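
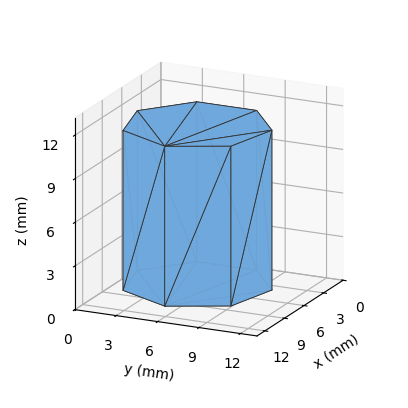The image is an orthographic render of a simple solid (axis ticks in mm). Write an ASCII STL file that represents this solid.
Reading the render: the shape is a regular 7-sided prism (a cylinder approximated with 7 flat sides), circumscribed radius ≈ 5 mm, height ≈ 11 mm (dimensions read to the nearest mm from the axis ticks). For the STL, each face is triangulated and given an outward normal.

solid part
  facet normal 0.0000 0.0000 -1.0000
    outer loop
      vertex 3.887 9.875 0.000
      vertex 8.117 8.909 0.000
      vertex 10.000 5.000 0.000
    endloop
  endfacet
  facet normal 0.0000 0.0000 -1.0000
    outer loop
      vertex 0.495 7.169 0.000
      vertex 3.887 9.875 0.000
      vertex 10.000 5.000 0.000
    endloop
  endfacet
  facet normal 0.0000 0.0000 -1.0000
    outer loop
      vertex 0.495 2.831 0.000
      vertex 0.495 7.169 0.000
      vertex 10.000 5.000 0.000
    endloop
  endfacet
  facet normal 0.0000 0.0000 -1.0000
    outer loop
      vertex 3.887 0.125 0.000
      vertex 0.495 2.831 0.000
      vertex 10.000 5.000 0.000
    endloop
  endfacet
  facet normal 0.0000 0.0000 -1.0000
    outer loop
      vertex 8.117 1.091 0.000
      vertex 3.887 0.125 0.000
      vertex 10.000 5.000 0.000
    endloop
  endfacet
  facet normal 0.0000 0.0000 1.0000
    outer loop
      vertex 10.000 5.000 11.000
      vertex 8.117 8.909 11.000
      vertex 3.887 9.875 11.000
    endloop
  endfacet
  facet normal 0.0000 0.0000 1.0000
    outer loop
      vertex 10.000 5.000 11.000
      vertex 3.887 9.875 11.000
      vertex 0.495 7.169 11.000
    endloop
  endfacet
  facet normal 0.0000 0.0000 1.0000
    outer loop
      vertex 10.000 5.000 11.000
      vertex 0.495 7.169 11.000
      vertex 0.495 2.831 11.000
    endloop
  endfacet
  facet normal 0.0000 0.0000 1.0000
    outer loop
      vertex 10.000 5.000 11.000
      vertex 0.495 2.831 11.000
      vertex 3.887 0.125 11.000
    endloop
  endfacet
  facet normal 0.0000 0.0000 1.0000
    outer loop
      vertex 10.000 5.000 11.000
      vertex 3.887 0.125 11.000
      vertex 8.117 1.091 11.000
    endloop
  endfacet
  facet normal 0.9009 0.4340 0.0000
    outer loop
      vertex 10.000 5.000 0.000
      vertex 8.117 8.909 0.000
      vertex 8.117 8.909 11.000
    endloop
  endfacet
  facet normal 0.9009 0.4340 0.0000
    outer loop
      vertex 10.000 5.000 0.000
      vertex 8.117 8.909 11.000
      vertex 10.000 5.000 11.000
    endloop
  endfacet
  facet normal 0.2226 0.9749 0.0000
    outer loop
      vertex 8.117 8.909 0.000
      vertex 3.887 9.875 0.000
      vertex 3.887 9.875 11.000
    endloop
  endfacet
  facet normal 0.2226 0.9749 0.0000
    outer loop
      vertex 8.117 8.909 0.000
      vertex 3.887 9.875 11.000
      vertex 8.117 8.909 11.000
    endloop
  endfacet
  facet normal -0.6236 0.7817 0.0000
    outer loop
      vertex 3.887 9.875 0.000
      vertex 0.495 7.169 0.000
      vertex 0.495 7.169 11.000
    endloop
  endfacet
  facet normal -0.6236 0.7817 0.0000
    outer loop
      vertex 3.887 9.875 0.000
      vertex 0.495 7.169 11.000
      vertex 3.887 9.875 11.000
    endloop
  endfacet
  facet normal -1.0000 0.0000 0.0000
    outer loop
      vertex 0.495 7.169 0.000
      vertex 0.495 2.831 0.000
      vertex 0.495 2.831 11.000
    endloop
  endfacet
  facet normal -1.0000 0.0000 0.0000
    outer loop
      vertex 0.495 7.169 0.000
      vertex 0.495 2.831 11.000
      vertex 0.495 7.169 11.000
    endloop
  endfacet
  facet normal -0.6236 -0.7817 0.0000
    outer loop
      vertex 0.495 2.831 0.000
      vertex 3.887 0.125 0.000
      vertex 3.887 0.125 11.000
    endloop
  endfacet
  facet normal -0.6236 -0.7817 0.0000
    outer loop
      vertex 0.495 2.831 0.000
      vertex 3.887 0.125 11.000
      vertex 0.495 2.831 11.000
    endloop
  endfacet
  facet normal 0.2226 -0.9749 0.0000
    outer loop
      vertex 3.887 0.125 0.000
      vertex 8.117 1.091 0.000
      vertex 8.117 1.091 11.000
    endloop
  endfacet
  facet normal 0.2226 -0.9749 0.0000
    outer loop
      vertex 3.887 0.125 0.000
      vertex 8.117 1.091 11.000
      vertex 3.887 0.125 11.000
    endloop
  endfacet
  facet normal 0.9009 -0.4340 0.0000
    outer loop
      vertex 8.117 1.091 0.000
      vertex 10.000 5.000 0.000
      vertex 10.000 5.000 11.000
    endloop
  endfacet
  facet normal 0.9009 -0.4340 0.0000
    outer loop
      vertex 8.117 1.091 0.000
      vertex 10.000 5.000 11.000
      vertex 8.117 1.091 11.000
    endloop
  endfacet
endsolid part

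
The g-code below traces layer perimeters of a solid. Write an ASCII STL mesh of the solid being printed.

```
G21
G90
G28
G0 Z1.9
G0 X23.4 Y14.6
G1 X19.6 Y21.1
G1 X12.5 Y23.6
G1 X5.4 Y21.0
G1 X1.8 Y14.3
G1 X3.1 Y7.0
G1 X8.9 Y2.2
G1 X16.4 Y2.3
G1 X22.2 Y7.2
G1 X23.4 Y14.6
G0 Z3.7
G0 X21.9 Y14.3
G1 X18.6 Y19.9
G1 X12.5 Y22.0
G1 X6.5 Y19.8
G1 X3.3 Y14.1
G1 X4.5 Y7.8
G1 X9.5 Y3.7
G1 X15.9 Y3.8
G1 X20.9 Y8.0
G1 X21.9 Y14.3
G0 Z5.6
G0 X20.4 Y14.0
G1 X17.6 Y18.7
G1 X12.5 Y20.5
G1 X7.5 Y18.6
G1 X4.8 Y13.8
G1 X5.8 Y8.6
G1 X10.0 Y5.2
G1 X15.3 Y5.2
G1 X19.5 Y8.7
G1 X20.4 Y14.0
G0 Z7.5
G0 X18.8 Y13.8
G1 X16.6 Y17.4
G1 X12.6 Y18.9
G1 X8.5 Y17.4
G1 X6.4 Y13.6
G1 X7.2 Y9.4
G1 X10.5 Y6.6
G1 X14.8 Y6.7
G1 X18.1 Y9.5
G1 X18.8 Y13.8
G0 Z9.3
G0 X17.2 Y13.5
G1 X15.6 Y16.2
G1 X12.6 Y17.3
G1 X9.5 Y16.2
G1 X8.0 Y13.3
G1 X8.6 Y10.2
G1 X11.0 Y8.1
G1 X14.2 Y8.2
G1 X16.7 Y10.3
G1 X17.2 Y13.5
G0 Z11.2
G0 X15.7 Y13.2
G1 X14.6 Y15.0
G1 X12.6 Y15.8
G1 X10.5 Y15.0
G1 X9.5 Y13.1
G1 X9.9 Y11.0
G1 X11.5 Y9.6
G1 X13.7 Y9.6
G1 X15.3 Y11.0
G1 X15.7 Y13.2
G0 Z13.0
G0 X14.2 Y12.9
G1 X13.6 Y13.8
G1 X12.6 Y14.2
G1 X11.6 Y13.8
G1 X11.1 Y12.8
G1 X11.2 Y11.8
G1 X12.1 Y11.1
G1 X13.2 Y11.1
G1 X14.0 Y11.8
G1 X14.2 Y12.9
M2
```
solid part
  facet normal 0.0000 0.0000 -1.0000
    outer loop
      vertex 12.5 25.2 0.0
      vertex 20.6 22.3 0.0
      vertex 25.0 14.9 0.0
    endloop
  endfacet
  facet normal 0.0000 0.0000 -1.0000
    outer loop
      vertex 4.4 22.2 0.0
      vertex 12.5 25.2 0.0
      vertex 25.0 14.9 0.0
    endloop
  endfacet
  facet normal 0.0000 0.0000 -1.0000
    outer loop
      vertex 0.2 14.6 0.0
      vertex 4.4 22.2 0.0
      vertex 25.0 14.9 0.0
    endloop
  endfacet
  facet normal 0.0000 0.0000 -1.0000
    outer loop
      vertex 1.8 6.2 0.0
      vertex 0.2 14.6 0.0
      vertex 25.0 14.9 0.0
    endloop
  endfacet
  facet normal 0.0000 0.0000 -1.0000
    outer loop
      vertex 8.4 0.7 0.0
      vertex 1.8 6.2 0.0
      vertex 25.0 14.9 0.0
    endloop
  endfacet
  facet normal 0.0000 0.0000 -1.0000
    outer loop
      vertex 17.0 0.8 0.0
      vertex 8.4 0.7 0.0
      vertex 25.0 14.9 0.0
    endloop
  endfacet
  facet normal 0.0000 0.0000 -1.0000
    outer loop
      vertex 23.6 6.4 0.0
      vertex 17.0 0.8 0.0
      vertex 25.0 14.9 0.0
    endloop
  endfacet
  facet normal 0.6731 0.4002 0.6219
    outer loop
      vertex 25.0 14.9 0.0
      vertex 20.6 22.3 0.0
      vertex 12.6 12.6 14.9
    endloop
  endfacet
  facet normal 0.2640 0.7374 0.6218
    outer loop
      vertex 20.6 22.3 0.0
      vertex 12.5 25.2 0.0
      vertex 12.6 12.6 14.9
    endloop
  endfacet
  facet normal -0.2718 0.7339 0.6225
    outer loop
      vertex 12.5 25.2 0.0
      vertex 4.4 22.2 0.0
      vertex 12.6 12.6 14.9
    endloop
  endfacet
  facet normal -0.6857 0.3789 0.6215
    outer loop
      vertex 4.4 22.2 0.0
      vertex 0.2 14.6 0.0
      vertex 12.6 12.6 14.9
    endloop
  endfacet
  facet normal -0.7699 -0.1467 0.6211
    outer loop
      vertex 0.2 14.6 0.0
      vertex 1.8 6.2 0.0
      vertex 12.6 12.6 14.9
    endloop
  endfacet
  facet normal -0.5014 -0.6016 0.6218
    outer loop
      vertex 1.8 6.2 0.0
      vertex 8.4 0.7 0.0
      vertex 12.6 12.6 14.9
    endloop
  endfacet
  facet normal 0.0091 -0.7826 0.6225
    outer loop
      vertex 8.4 0.7 0.0
      vertex 17.0 0.8 0.0
      vertex 12.6 12.6 14.9
    endloop
  endfacet
  facet normal 0.5065 -0.5969 0.6223
    outer loop
      vertex 17.0 0.8 0.0
      vertex 23.6 6.4 0.0
      vertex 12.6 12.6 14.9
    endloop
  endfacet
  facet normal 0.7720 -0.1271 0.6228
    outer loop
      vertex 23.6 6.4 0.0
      vertex 25.0 14.9 0.0
      vertex 12.6 12.6 14.9
    endloop
  endfacet
endsolid part

The G0 Z moves step by Δz≈1.9 mm. The G1 loops shrink linearly with z, so the solid tapers from its base footprint up to z≈14.9. Closing with a flat bottom cap and the tapered top and triangulating gives 16 facets — a regular 9-sided pyramid, base circumscribed radius ≈ 12.6 mm, apex at z ≈ 14.9 mm.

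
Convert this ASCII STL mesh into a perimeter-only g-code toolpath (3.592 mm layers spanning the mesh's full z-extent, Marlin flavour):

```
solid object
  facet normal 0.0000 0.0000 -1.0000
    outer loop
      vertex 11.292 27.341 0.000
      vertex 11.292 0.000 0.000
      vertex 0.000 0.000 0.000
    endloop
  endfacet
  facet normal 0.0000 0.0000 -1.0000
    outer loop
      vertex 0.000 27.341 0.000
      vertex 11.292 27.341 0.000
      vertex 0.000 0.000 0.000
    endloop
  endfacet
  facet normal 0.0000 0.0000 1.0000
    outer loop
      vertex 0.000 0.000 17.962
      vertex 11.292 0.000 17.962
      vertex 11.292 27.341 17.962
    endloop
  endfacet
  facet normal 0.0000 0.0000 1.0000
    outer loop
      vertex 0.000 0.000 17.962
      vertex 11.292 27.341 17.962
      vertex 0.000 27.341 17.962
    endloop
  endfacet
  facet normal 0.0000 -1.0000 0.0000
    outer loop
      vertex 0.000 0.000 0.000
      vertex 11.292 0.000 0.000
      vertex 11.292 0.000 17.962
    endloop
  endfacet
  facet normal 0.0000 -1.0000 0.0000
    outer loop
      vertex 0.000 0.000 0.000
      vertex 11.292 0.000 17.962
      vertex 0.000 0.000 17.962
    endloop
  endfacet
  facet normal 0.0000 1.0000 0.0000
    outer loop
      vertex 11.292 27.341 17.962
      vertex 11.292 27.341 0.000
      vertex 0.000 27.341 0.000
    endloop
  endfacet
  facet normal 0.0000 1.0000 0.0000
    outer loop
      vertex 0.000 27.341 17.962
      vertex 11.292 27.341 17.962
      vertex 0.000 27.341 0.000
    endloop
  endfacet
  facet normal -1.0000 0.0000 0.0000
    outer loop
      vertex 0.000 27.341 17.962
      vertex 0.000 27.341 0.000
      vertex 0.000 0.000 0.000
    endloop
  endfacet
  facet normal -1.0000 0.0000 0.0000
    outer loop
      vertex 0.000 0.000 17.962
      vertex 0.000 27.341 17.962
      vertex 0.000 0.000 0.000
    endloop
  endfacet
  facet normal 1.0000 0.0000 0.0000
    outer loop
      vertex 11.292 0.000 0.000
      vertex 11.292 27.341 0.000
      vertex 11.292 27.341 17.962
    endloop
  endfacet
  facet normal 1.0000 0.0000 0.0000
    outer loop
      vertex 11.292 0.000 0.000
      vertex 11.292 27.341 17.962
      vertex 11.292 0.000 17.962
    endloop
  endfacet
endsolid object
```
; perimeter-only toolpath
G21 ; units = mm
G90 ; absolute positioning
G28 ; home
; layer 1
G0 Z3.592
G0 X0.000 Y0.000
G1 X11.292 Y0.000
G1 X11.292 Y27.341
G1 X0.000 Y27.341
G1 X0.000 Y0.000
; layer 2
G0 Z7.185
G0 X0.000 Y0.000
G1 X11.292 Y0.000
G1 X11.292 Y27.341
G1 X0.000 Y27.341
G1 X0.000 Y0.000
; layer 3
G0 Z10.777
G0 X0.000 Y0.000
G1 X11.292 Y0.000
G1 X11.292 Y27.341
G1 X0.000 Y27.341
G1 X0.000 Y0.000
; layer 4
G0 Z14.370
G0 X0.000 Y0.000
G1 X11.292 Y0.000
G1 X11.292 Y27.341
G1 X0.000 Y27.341
G1 X0.000 Y0.000
; layer 5
G0 Z17.962
G0 X0.000 Y0.000
G1 X11.292 Y0.000
G1 X11.292 Y27.341
G1 X0.000 Y27.341
G1 X0.000 Y0.000
M2 ; end

The solid is a rectangular box, roughly 11.3 × 27.3 mm footprint and 18 mm tall. Slicing at Δz = 3.592 mm — 5 equal slices spanning the solid's height, so layer i sits at z = i·h/5 — gives 5 non-empty perimeters. Each is a 4-segment closed polygon; G0 lifts to the layer z and rapids to the start vertex, then G1 traces the edges.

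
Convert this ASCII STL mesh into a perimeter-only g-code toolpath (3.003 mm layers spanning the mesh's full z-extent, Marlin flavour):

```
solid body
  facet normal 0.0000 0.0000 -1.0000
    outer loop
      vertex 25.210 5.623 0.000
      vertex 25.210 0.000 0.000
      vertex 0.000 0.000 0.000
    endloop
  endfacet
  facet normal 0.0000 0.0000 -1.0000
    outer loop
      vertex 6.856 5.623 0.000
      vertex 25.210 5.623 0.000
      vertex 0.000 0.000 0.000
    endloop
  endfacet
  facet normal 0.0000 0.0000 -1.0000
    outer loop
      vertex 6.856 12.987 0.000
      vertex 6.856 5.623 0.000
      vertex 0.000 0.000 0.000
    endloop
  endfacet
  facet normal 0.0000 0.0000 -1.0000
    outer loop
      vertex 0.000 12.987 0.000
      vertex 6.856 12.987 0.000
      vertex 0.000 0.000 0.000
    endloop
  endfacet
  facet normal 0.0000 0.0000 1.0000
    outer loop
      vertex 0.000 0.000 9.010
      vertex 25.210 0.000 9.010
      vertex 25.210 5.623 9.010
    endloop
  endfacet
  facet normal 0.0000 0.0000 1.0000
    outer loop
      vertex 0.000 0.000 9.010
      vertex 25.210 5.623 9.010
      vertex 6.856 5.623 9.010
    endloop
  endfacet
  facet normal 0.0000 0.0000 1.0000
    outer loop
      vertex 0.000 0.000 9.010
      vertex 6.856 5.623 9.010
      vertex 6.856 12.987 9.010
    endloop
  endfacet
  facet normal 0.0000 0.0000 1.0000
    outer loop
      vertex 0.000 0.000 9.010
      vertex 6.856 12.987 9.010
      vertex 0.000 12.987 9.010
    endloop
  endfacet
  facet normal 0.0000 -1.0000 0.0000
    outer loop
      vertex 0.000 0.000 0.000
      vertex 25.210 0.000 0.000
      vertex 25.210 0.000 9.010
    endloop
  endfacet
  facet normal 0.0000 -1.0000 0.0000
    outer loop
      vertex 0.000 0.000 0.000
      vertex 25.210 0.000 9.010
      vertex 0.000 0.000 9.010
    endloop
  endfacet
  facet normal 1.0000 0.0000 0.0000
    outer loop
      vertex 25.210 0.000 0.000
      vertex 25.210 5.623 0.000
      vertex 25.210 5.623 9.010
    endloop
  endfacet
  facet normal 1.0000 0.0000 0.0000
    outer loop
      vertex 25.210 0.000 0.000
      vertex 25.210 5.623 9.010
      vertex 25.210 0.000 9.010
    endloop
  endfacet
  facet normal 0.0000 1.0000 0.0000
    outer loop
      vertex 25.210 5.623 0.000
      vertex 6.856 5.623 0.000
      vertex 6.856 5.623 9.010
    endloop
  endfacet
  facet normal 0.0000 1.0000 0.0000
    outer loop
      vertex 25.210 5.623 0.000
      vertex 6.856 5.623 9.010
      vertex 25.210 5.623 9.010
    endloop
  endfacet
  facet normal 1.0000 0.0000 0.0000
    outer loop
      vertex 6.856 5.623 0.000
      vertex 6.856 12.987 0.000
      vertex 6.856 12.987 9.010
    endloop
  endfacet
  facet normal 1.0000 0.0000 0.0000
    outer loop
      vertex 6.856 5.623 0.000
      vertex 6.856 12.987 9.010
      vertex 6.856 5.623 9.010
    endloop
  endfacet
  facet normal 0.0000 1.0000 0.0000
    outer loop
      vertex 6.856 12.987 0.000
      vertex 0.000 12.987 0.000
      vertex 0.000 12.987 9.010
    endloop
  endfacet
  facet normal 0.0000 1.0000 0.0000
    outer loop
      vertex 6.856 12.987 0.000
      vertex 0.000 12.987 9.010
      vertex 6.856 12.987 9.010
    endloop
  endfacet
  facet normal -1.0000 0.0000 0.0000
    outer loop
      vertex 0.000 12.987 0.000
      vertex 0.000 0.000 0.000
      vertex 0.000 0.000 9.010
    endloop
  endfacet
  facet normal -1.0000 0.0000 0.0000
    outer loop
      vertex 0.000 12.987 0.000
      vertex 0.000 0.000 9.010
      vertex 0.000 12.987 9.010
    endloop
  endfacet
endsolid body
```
; perimeter-only toolpath
G21 ; units = mm
G90 ; absolute positioning
G28 ; home
; layer 1
G0 Z3.003
G0 X0.000 Y0.000
G1 X25.210 Y0.000
G1 X25.210 Y5.623
G1 X6.856 Y5.623
G1 X6.856 Y12.987
G1 X0.000 Y12.987
G1 X0.000 Y0.000
; layer 2
G0 Z6.007
G0 X0.000 Y0.000
G1 X25.210 Y0.000
G1 X25.210 Y5.623
G1 X6.856 Y5.623
G1 X6.856 Y12.987
G1 X0.000 Y12.987
G1 X0.000 Y0.000
; layer 3
G0 Z9.010
G0 X0.000 Y0.000
G1 X25.210 Y0.000
G1 X25.210 Y5.623
G1 X6.856 Y5.623
G1 X6.856 Y12.987
G1 X0.000 Y12.987
G1 X0.000 Y0.000
M2 ; end

The solid is an L-shaped prism: outer 25.2 × 13 mm, arm thicknesses ≈ 5.62 mm (horizontal) and 6.86 mm (vertical), extruded 9.01 mm in z. Slicing at Δz = 3.003 mm — 3 equal slices spanning the solid's height, so layer i sits at z = i·h/3 — gives 3 non-empty perimeters. Each is a 6-segment closed polygon; G0 lifts to the layer z and rapids to the start vertex, then G1 traces the edges.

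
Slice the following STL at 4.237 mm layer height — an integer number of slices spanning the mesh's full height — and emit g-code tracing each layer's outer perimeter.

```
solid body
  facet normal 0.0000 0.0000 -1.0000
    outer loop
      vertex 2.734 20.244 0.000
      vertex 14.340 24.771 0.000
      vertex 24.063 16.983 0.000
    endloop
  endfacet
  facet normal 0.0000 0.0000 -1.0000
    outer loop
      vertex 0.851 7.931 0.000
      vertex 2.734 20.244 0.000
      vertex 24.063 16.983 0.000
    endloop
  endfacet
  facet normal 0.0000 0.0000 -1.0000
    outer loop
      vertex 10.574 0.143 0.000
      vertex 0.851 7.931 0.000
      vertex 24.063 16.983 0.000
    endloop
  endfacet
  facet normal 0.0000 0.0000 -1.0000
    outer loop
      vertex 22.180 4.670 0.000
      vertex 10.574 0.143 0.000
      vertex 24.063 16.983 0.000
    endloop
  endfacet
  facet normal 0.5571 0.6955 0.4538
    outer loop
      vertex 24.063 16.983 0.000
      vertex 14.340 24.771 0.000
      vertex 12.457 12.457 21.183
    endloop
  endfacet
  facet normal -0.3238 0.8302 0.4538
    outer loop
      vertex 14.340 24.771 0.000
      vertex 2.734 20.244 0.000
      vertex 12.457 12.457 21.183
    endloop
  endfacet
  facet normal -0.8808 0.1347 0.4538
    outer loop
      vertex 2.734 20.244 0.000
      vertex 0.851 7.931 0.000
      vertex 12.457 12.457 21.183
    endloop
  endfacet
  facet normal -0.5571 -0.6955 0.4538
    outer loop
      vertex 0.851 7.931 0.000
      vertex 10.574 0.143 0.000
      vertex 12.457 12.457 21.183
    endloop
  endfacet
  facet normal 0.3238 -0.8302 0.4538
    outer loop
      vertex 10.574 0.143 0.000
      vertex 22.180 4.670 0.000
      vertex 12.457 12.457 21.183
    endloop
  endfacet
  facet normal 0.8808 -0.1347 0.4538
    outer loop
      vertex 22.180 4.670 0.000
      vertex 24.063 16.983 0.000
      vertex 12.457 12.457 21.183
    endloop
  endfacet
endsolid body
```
; perimeter-only toolpath
G21 ; units = mm
G90 ; absolute positioning
G28 ; home
; layer 1
G0 Z4.237
G0 X21.742 Y16.078
G1 X13.963 Y22.308
G1 X4.679 Y18.687
G1 X3.172 Y8.836
G1 X10.951 Y2.606
G1 X20.235 Y6.227
G1 X21.742 Y16.078
; layer 2
G0 Z8.473
G0 X19.421 Y15.173
G1 X13.587 Y19.845
G1 X6.623 Y17.129
G1 X5.493 Y9.741
G1 X11.327 Y5.069
G1 X18.291 Y7.785
G1 X19.421 Y15.173
; layer 3
G0 Z12.710
G0 X17.099 Y14.267
G1 X13.210 Y17.383
G1 X8.568 Y15.572
G1 X7.815 Y10.647
G1 X11.704 Y7.531
G1 X16.346 Y9.342
G1 X17.099 Y14.267
; layer 4
G0 Z16.946
G0 X14.778 Y13.362
G1 X12.834 Y14.920
G1 X10.512 Y14.014
G1 X10.136 Y11.552
G1 X12.080 Y9.994
G1 X14.402 Y10.900
G1 X14.778 Y13.362
M2 ; end

The solid is a regular 6-sided pyramid, base circumscribed radius ≈ 12.5 mm, apex at z ≈ 21.2 mm. Slicing at Δz = 4.237 mm — 5 equal slices spanning the solid's height, so layer i sits at z = i·h/5 — gives 4 non-empty perimeters. Each is a 6-segment closed polygon; G0 lifts to the layer z and rapids to the start vertex, then G1 traces the edges. The cross-section shrinks linearly with z (the slice at the apex is degenerate and omitted).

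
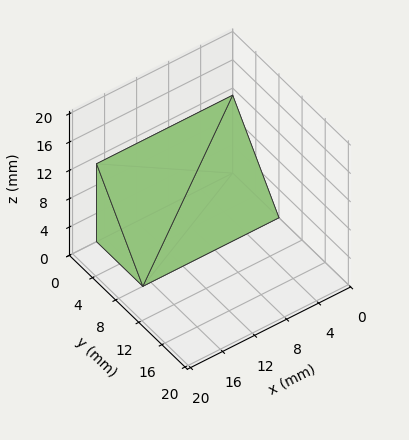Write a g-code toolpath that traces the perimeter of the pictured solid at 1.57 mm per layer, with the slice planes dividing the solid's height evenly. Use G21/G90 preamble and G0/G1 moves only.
Reading the render: the shape is a wedge (ramp): 17 × 8 mm base, rising to 11 mm along the y=0 edge and sloping linearly to z=0 at y=8 (dimensions read to the nearest mm from the axis ticks). For the g-code, the solid's height is divided into equal slices at the stated Δz and each level perimeter traced with G1 moves after a G0 lift.

; perimeter-only toolpath
G21 ; units = mm
G90 ; absolute positioning
G28 ; home
; layer 1
G0 Z1.57
G0 X0.00 Y0.00
G1 X17.00 Y0.00
G1 X17.00 Y6.86
G1 X0.00 Y6.86
G1 X0.00 Y0.00
; layer 2
G0 Z3.14
G0 X0.00 Y0.00
G1 X17.00 Y0.00
G1 X17.00 Y5.71
G1 X0.00 Y5.71
G1 X0.00 Y0.00
; layer 3
G0 Z4.71
G0 X0.00 Y0.00
G1 X17.00 Y0.00
G1 X17.00 Y4.57
G1 X0.00 Y4.57
G1 X0.00 Y0.00
; layer 4
G0 Z6.29
G0 X0.00 Y0.00
G1 X17.00 Y0.00
G1 X17.00 Y3.43
G1 X0.00 Y3.43
G1 X0.00 Y0.00
; layer 5
G0 Z7.86
G0 X0.00 Y0.00
G1 X17.00 Y0.00
G1 X17.00 Y2.29
G1 X0.00 Y2.29
G1 X0.00 Y0.00
; layer 6
G0 Z9.43
G0 X0.00 Y0.00
G1 X17.00 Y0.00
G1 X17.00 Y1.14
G1 X0.00 Y1.14
G1 X0.00 Y0.00
M2 ; end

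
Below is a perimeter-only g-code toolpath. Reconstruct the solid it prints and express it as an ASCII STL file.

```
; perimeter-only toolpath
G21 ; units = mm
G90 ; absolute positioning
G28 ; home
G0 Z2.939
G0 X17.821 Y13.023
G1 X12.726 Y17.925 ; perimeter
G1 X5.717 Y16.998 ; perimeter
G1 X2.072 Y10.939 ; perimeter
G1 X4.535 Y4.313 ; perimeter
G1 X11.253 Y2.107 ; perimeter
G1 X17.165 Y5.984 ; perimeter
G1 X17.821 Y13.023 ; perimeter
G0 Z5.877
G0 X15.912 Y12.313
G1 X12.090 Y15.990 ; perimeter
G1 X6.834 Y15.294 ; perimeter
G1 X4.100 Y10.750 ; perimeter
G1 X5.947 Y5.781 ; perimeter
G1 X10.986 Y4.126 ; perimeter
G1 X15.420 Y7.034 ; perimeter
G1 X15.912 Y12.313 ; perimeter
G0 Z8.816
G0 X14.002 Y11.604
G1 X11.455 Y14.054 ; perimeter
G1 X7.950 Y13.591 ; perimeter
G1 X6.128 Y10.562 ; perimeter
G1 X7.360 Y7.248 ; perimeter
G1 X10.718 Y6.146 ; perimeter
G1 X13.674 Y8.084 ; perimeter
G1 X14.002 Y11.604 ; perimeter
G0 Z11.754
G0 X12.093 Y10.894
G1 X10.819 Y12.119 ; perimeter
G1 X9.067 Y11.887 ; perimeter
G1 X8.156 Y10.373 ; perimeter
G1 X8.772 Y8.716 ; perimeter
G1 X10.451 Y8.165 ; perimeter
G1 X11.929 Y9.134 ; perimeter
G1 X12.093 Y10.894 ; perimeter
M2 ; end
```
solid part
  facet normal 0.0000 0.0000 -1.0000
    outer loop
      vertex 4.600 18.701 0.000
      vertex 13.361 19.860 0.000
      vertex 19.730 13.733 0.000
    endloop
  endfacet
  facet normal 0.0000 0.0000 -1.0000
    outer loop
      vertex 0.044 11.128 0.000
      vertex 4.600 18.701 0.000
      vertex 19.730 13.733 0.000
    endloop
  endfacet
  facet normal 0.0000 0.0000 -1.0000
    outer loop
      vertex 3.123 2.845 0.000
      vertex 0.044 11.128 0.000
      vertex 19.730 13.733 0.000
    endloop
  endfacet
  facet normal 0.0000 0.0000 -1.0000
    outer loop
      vertex 11.520 0.088 0.000
      vertex 3.123 2.845 0.000
      vertex 19.730 13.733 0.000
    endloop
  endfacet
  facet normal 0.0000 0.0000 -1.0000
    outer loop
      vertex 18.910 4.934 0.000
      vertex 11.520 0.088 0.000
      vertex 19.730 13.733 0.000
    endloop
  endfacet
  facet normal 0.5880 0.6113 0.5297
    outer loop
      vertex 19.730 13.733 0.000
      vertex 13.361 19.860 0.000
      vertex 10.184 10.184 14.693
    endloop
  endfacet
  facet normal -0.1112 0.8409 0.5297
    outer loop
      vertex 13.361 19.860 0.000
      vertex 4.600 18.701 0.000
      vertex 10.184 10.184 14.693
    endloop
  endfacet
  facet normal -0.7268 0.4373 0.5297
    outer loop
      vertex 4.600 18.701 0.000
      vertex 0.044 11.128 0.000
      vertex 10.184 10.184 14.693
    endloop
  endfacet
  facet normal -0.7950 -0.2955 0.5297
    outer loop
      vertex 0.044 11.128 0.000
      vertex 3.123 2.845 0.000
      vertex 10.184 10.184 14.693
    endloop
  endfacet
  facet normal -0.2646 -0.8059 0.5297
    outer loop
      vertex 3.123 2.845 0.000
      vertex 11.520 0.088 0.000
      vertex 10.184 10.184 14.693
    endloop
  endfacet
  facet normal 0.4651 -0.7093 0.5297
    outer loop
      vertex 11.520 0.088 0.000
      vertex 18.910 4.934 0.000
      vertex 10.184 10.184 14.693
    endloop
  endfacet
  facet normal 0.8445 -0.0787 0.5297
    outer loop
      vertex 18.910 4.934 0.000
      vertex 19.730 13.733 0.000
      vertex 10.184 10.184 14.693
    endloop
  endfacet
endsolid part

The G0 Z moves step by Δz≈2.939 mm. The G1 loops shrink linearly with z, so the solid tapers from its base footprint up to z≈14.7. Closing with a flat bottom cap and the tapered top and triangulating gives 12 facets — a regular 7-sided pyramid, base circumscribed radius ≈ 10.2 mm, apex at z ≈ 14.7 mm.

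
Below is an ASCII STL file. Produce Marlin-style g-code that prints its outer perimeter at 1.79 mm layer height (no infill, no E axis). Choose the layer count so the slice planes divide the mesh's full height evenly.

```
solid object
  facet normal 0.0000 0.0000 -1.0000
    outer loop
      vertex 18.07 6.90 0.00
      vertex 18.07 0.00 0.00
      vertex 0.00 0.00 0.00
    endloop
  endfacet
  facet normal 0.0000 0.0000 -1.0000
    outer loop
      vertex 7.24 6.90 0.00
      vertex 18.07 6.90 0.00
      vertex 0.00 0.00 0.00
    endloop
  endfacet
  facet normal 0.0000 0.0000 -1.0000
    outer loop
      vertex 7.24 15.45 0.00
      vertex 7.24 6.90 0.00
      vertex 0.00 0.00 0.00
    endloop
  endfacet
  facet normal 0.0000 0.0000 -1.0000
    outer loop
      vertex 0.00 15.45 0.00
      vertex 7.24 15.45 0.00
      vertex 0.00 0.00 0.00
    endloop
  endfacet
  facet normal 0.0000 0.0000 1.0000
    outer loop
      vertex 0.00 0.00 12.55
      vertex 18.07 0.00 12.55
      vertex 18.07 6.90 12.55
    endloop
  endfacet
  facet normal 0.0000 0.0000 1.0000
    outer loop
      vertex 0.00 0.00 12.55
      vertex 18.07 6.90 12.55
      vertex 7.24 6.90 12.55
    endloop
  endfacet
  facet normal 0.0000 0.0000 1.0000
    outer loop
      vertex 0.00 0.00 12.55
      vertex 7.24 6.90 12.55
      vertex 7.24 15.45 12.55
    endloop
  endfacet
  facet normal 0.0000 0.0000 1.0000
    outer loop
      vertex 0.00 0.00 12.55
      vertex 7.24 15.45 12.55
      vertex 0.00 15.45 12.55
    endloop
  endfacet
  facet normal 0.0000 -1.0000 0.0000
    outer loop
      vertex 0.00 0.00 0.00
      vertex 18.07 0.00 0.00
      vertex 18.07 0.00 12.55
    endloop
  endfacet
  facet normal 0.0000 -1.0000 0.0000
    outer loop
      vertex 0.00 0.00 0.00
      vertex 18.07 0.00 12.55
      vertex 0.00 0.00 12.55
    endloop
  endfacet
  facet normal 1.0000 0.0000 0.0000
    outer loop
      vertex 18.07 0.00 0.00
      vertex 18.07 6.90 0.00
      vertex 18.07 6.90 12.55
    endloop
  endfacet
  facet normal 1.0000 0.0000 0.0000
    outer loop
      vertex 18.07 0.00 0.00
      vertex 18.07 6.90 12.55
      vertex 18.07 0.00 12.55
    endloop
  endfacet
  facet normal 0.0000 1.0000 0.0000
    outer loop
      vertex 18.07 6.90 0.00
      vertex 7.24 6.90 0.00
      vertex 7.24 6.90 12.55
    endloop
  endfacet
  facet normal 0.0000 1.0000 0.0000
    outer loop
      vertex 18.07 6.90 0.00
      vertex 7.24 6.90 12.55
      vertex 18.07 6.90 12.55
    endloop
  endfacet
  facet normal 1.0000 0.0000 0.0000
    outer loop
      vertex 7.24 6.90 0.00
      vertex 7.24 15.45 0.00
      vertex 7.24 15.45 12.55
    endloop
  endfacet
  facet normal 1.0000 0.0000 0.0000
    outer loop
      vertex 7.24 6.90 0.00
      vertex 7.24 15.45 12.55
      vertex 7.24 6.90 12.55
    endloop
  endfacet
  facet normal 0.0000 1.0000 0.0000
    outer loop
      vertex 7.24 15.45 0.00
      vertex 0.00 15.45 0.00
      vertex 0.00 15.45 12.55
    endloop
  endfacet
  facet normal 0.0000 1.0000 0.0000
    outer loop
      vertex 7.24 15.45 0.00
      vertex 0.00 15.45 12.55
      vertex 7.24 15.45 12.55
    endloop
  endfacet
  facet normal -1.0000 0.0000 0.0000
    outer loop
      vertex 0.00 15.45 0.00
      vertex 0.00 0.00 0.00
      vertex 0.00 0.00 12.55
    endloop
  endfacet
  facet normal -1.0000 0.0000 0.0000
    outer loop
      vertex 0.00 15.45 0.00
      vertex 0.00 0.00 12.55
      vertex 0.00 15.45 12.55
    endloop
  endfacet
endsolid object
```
; perimeter-only toolpath
G21 ; units = mm
G90 ; absolute positioning
G28 ; home
; layer 1
G0 Z1.79
G0 X0.00 Y0.00
G1 X18.07 Y0.00
G1 X18.07 Y6.90
G1 X7.24 Y6.90
G1 X7.24 Y15.45
G1 X0.00 Y15.45
G1 X0.00 Y0.00
; layer 2
G0 Z3.59
G0 X0.00 Y0.00
G1 X18.07 Y0.00
G1 X18.07 Y6.90
G1 X7.24 Y6.90
G1 X7.24 Y15.45
G1 X0.00 Y15.45
G1 X0.00 Y0.00
; layer 3
G0 Z5.38
G0 X0.00 Y0.00
G1 X18.07 Y0.00
G1 X18.07 Y6.90
G1 X7.24 Y6.90
G1 X7.24 Y15.45
G1 X0.00 Y15.45
G1 X0.00 Y0.00
; layer 4
G0 Z7.17
G0 X0.00 Y0.00
G1 X18.07 Y0.00
G1 X18.07 Y6.90
G1 X7.24 Y6.90
G1 X7.24 Y15.45
G1 X0.00 Y15.45
G1 X0.00 Y0.00
; layer 5
G0 Z8.96
G0 X0.00 Y0.00
G1 X18.07 Y0.00
G1 X18.07 Y6.90
G1 X7.24 Y6.90
G1 X7.24 Y15.45
G1 X0.00 Y15.45
G1 X0.00 Y0.00
; layer 6
G0 Z10.76
G0 X0.00 Y0.00
G1 X18.07 Y0.00
G1 X18.07 Y6.90
G1 X7.24 Y6.90
G1 X7.24 Y15.45
G1 X0.00 Y15.45
G1 X0.00 Y0.00
; layer 7
G0 Z12.55
G0 X0.00 Y0.00
G1 X18.07 Y0.00
G1 X18.07 Y6.90
G1 X7.24 Y6.90
G1 X7.24 Y15.45
G1 X0.00 Y15.45
G1 X0.00 Y0.00
M2 ; end

The solid is an L-shaped prism: outer 18.1 × 15.4 mm, arm thicknesses ≈ 6.9 mm (horizontal) and 7.24 mm (vertical), extruded 12.6 mm in z. Slicing at Δz = 1.79 mm — 7 equal slices spanning the solid's height, so layer i sits at z = i·h/7 — gives 7 non-empty perimeters. Each is a 6-segment closed polygon; G0 lifts to the layer z and rapids to the start vertex, then G1 traces the edges.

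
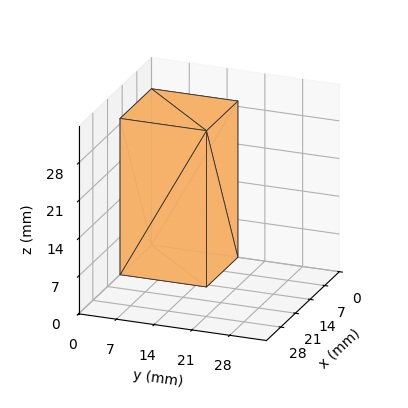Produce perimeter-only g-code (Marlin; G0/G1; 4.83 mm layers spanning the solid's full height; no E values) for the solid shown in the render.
Reading the render: the shape is a rectangular box, roughly 15 × 16 mm footprint and 29 mm tall (dimensions read to the nearest mm from the axis ticks). For the g-code, the solid's height is divided into equal slices at the stated Δz and each level perimeter traced with G1 moves after a G0 lift.

; perimeter-only toolpath
G21 ; units = mm
G90 ; absolute positioning
G28 ; home
; layer 1
G0 Z4.83
G0 X0.00 Y0.00
G1 X15.00 Y0.00
G1 X15.00 Y16.00
G1 X0.00 Y16.00
G1 X0.00 Y0.00
; layer 2
G0 Z9.67
G0 X0.00 Y0.00
G1 X15.00 Y0.00
G1 X15.00 Y16.00
G1 X0.00 Y16.00
G1 X0.00 Y0.00
; layer 3
G0 Z14.50
G0 X0.00 Y0.00
G1 X15.00 Y0.00
G1 X15.00 Y16.00
G1 X0.00 Y16.00
G1 X0.00 Y0.00
; layer 4
G0 Z19.33
G0 X0.00 Y0.00
G1 X15.00 Y0.00
G1 X15.00 Y16.00
G1 X0.00 Y16.00
G1 X0.00 Y0.00
; layer 5
G0 Z24.17
G0 X0.00 Y0.00
G1 X15.00 Y0.00
G1 X15.00 Y16.00
G1 X0.00 Y16.00
G1 X0.00 Y0.00
; layer 6
G0 Z29.00
G0 X0.00 Y0.00
G1 X15.00 Y0.00
G1 X15.00 Y16.00
G1 X0.00 Y16.00
G1 X0.00 Y0.00
M2 ; end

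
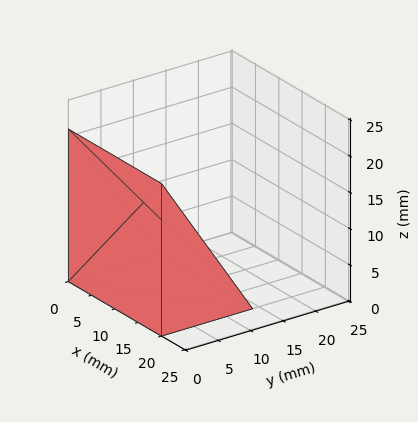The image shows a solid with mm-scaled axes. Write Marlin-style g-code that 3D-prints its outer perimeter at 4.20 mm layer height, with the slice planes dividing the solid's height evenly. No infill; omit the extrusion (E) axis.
Reading the render: the shape is a wedge (ramp): 20 × 14 mm base, rising to 21 mm along the y=0 edge and sloping linearly to z=0 at y=14 (dimensions read to the nearest mm from the axis ticks). For the g-code, the solid's height is divided into equal slices at the stated Δz and each level perimeter traced with G1 moves after a G0 lift.

; perimeter-only toolpath
G21 ; units = mm
G90 ; absolute positioning
G28 ; home
; layer 1
G0 Z4.20
G0 X0.00 Y0.00
G1 X20.00 Y0.00
G1 X20.00 Y11.20
G1 X0.00 Y11.20
G1 X0.00 Y0.00
; layer 2
G0 Z8.40
G0 X0.00 Y0.00
G1 X20.00 Y0.00
G1 X20.00 Y8.40
G1 X0.00 Y8.40
G1 X0.00 Y0.00
; layer 3
G0 Z12.60
G0 X0.00 Y0.00
G1 X20.00 Y0.00
G1 X20.00 Y5.60
G1 X0.00 Y5.60
G1 X0.00 Y0.00
; layer 4
G0 Z16.80
G0 X0.00 Y0.00
G1 X20.00 Y0.00
G1 X20.00 Y2.80
G1 X0.00 Y2.80
G1 X0.00 Y0.00
M2 ; end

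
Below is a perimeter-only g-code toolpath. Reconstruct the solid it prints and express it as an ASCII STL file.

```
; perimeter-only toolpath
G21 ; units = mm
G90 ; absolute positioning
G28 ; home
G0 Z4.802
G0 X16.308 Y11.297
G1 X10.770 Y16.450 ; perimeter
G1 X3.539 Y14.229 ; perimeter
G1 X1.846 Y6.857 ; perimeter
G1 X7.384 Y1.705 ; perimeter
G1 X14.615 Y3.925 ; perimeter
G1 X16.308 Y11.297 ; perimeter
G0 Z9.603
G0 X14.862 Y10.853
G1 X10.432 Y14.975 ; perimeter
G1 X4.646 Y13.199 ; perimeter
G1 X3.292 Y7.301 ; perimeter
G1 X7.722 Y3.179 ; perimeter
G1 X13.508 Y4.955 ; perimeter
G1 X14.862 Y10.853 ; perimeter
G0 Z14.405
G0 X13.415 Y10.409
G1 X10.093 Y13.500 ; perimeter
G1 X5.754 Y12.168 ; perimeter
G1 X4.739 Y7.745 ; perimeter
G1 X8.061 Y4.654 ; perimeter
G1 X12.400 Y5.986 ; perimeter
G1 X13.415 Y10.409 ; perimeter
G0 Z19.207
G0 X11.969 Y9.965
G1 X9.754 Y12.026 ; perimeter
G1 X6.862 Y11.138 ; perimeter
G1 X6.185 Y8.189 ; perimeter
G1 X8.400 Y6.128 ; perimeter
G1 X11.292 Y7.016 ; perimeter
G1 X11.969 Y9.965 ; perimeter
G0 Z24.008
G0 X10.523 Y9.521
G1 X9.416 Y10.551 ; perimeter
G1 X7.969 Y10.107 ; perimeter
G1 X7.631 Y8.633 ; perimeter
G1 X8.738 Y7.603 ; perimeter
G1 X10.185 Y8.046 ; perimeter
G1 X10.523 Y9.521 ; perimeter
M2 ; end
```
solid part
  facet normal 0.0000 0.0000 -1.0000
    outer loop
      vertex 2.431 15.260 0.000
      vertex 11.109 17.924 0.000
      vertex 17.754 11.741 0.000
    endloop
  endfacet
  facet normal 0.0000 0.0000 -1.0000
    outer loop
      vertex 0.400 6.413 0.000
      vertex 2.431 15.260 0.000
      vertex 17.754 11.741 0.000
    endloop
  endfacet
  facet normal 0.0000 0.0000 -1.0000
    outer loop
      vertex 7.045 0.230 0.000
      vertex 0.400 6.413 0.000
      vertex 17.754 11.741 0.000
    endloop
  endfacet
  facet normal 0.0000 0.0000 -1.0000
    outer loop
      vertex 15.723 2.894 0.000
      vertex 7.045 0.230 0.000
      vertex 17.754 11.741 0.000
    endloop
  endfacet
  facet normal 0.6572 0.7063 0.2632
    outer loop
      vertex 17.754 11.741 0.000
      vertex 11.109 17.924 0.000
      vertex 9.077 9.077 28.810
    endloop
  endfacet
  facet normal -0.2831 0.9223 0.2632
    outer loop
      vertex 11.109 17.924 0.000
      vertex 2.431 15.260 0.000
      vertex 9.077 9.077 28.810
    endloop
  endfacet
  facet normal -0.9403 0.2159 0.2632
    outer loop
      vertex 2.431 15.260 0.000
      vertex 0.400 6.413 0.000
      vertex 9.077 9.077 28.810
    endloop
  endfacet
  facet normal -0.6572 -0.7063 0.2632
    outer loop
      vertex 0.400 6.413 0.000
      vertex 7.045 0.230 0.000
      vertex 9.077 9.077 28.810
    endloop
  endfacet
  facet normal 0.2831 -0.9223 0.2632
    outer loop
      vertex 7.045 0.230 0.000
      vertex 15.723 2.894 0.000
      vertex 9.077 9.077 28.810
    endloop
  endfacet
  facet normal 0.9403 -0.2159 0.2632
    outer loop
      vertex 15.723 2.894 0.000
      vertex 17.754 11.741 0.000
      vertex 9.077 9.077 28.810
    endloop
  endfacet
endsolid part

The G0 Z moves step by Δz≈4.802 mm. The G1 loops shrink linearly with z, so the solid tapers from its base footprint up to z≈28.8. Closing with a flat bottom cap and the tapered top and triangulating gives 10 facets — a regular 6-sided pyramid, base circumscribed radius ≈ 9.08 mm, apex at z ≈ 28.8 mm.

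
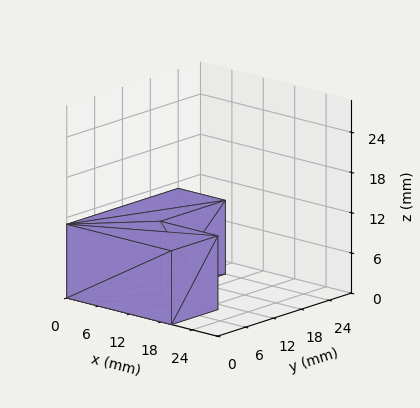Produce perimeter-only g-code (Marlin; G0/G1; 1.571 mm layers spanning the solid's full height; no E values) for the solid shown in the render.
Reading the render: the shape is an L-shaped prism: outer 20 × 24 mm, arm thicknesses ≈ 10 mm (horizontal) and 9 mm (vertical), extruded 11 mm in z (dimensions read to the nearest mm from the axis ticks). For the g-code, the solid's height is divided into equal slices at the stated Δz and each level perimeter traced with G1 moves after a G0 lift.

; perimeter-only toolpath
G21 ; units = mm
G90 ; absolute positioning
G28 ; home
; layer 1
G0 Z1.571
G0 X0.000 Y0.000
G1 X20.000 Y0.000
G1 X20.000 Y10.000
G1 X9.000 Y10.000
G1 X9.000 Y24.000
G1 X0.000 Y24.000
G1 X0.000 Y0.000
; layer 2
G0 Z3.143
G0 X0.000 Y0.000
G1 X20.000 Y0.000
G1 X20.000 Y10.000
G1 X9.000 Y10.000
G1 X9.000 Y24.000
G1 X0.000 Y24.000
G1 X0.000 Y0.000
; layer 3
G0 Z4.714
G0 X0.000 Y0.000
G1 X20.000 Y0.000
G1 X20.000 Y10.000
G1 X9.000 Y10.000
G1 X9.000 Y24.000
G1 X0.000 Y24.000
G1 X0.000 Y0.000
; layer 4
G0 Z6.286
G0 X0.000 Y0.000
G1 X20.000 Y0.000
G1 X20.000 Y10.000
G1 X9.000 Y10.000
G1 X9.000 Y24.000
G1 X0.000 Y24.000
G1 X0.000 Y0.000
; layer 5
G0 Z7.857
G0 X0.000 Y0.000
G1 X20.000 Y0.000
G1 X20.000 Y10.000
G1 X9.000 Y10.000
G1 X9.000 Y24.000
G1 X0.000 Y24.000
G1 X0.000 Y0.000
; layer 6
G0 Z9.429
G0 X0.000 Y0.000
G1 X20.000 Y0.000
G1 X20.000 Y10.000
G1 X9.000 Y10.000
G1 X9.000 Y24.000
G1 X0.000 Y24.000
G1 X0.000 Y0.000
; layer 7
G0 Z11.000
G0 X0.000 Y0.000
G1 X20.000 Y0.000
G1 X20.000 Y10.000
G1 X9.000 Y10.000
G1 X9.000 Y24.000
G1 X0.000 Y24.000
G1 X0.000 Y0.000
M2 ; end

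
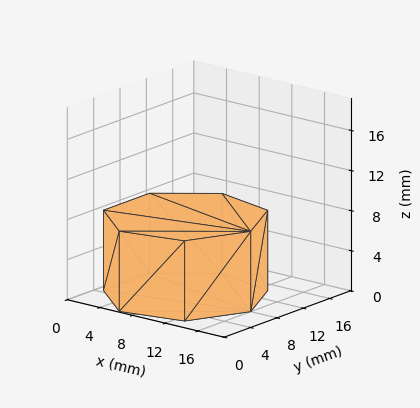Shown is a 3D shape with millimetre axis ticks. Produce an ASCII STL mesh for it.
Reading the render: the shape is a regular 7-sided prism (a cylinder approximated with 7 flat sides), circumscribed radius ≈ 8 mm, height ≈ 8 mm (dimensions read to the nearest mm from the axis ticks). For the STL, each face is triangulated and given an outward normal.

solid part
  facet normal 0.0000 0.0000 -1.0000
    outer loop
      vertex 6.2 15.8 0.0
      vertex 13.0 14.3 0.0
      vertex 16.0 8.0 0.0
    endloop
  endfacet
  facet normal 0.0000 0.0000 -1.0000
    outer loop
      vertex 0.8 11.5 0.0
      vertex 6.2 15.8 0.0
      vertex 16.0 8.0 0.0
    endloop
  endfacet
  facet normal 0.0000 0.0000 -1.0000
    outer loop
      vertex 0.8 4.5 0.0
      vertex 0.8 11.5 0.0
      vertex 16.0 8.0 0.0
    endloop
  endfacet
  facet normal 0.0000 0.0000 -1.0000
    outer loop
      vertex 6.2 0.2 0.0
      vertex 0.8 4.5 0.0
      vertex 16.0 8.0 0.0
    endloop
  endfacet
  facet normal 0.0000 0.0000 -1.0000
    outer loop
      vertex 13.0 1.7 0.0
      vertex 6.2 0.2 0.0
      vertex 16.0 8.0 0.0
    endloop
  endfacet
  facet normal 0.0000 0.0000 1.0000
    outer loop
      vertex 16.0 8.0 8.0
      vertex 13.0 14.3 8.0
      vertex 6.2 15.8 8.0
    endloop
  endfacet
  facet normal 0.0000 0.0000 1.0000
    outer loop
      vertex 16.0 8.0 8.0
      vertex 6.2 15.8 8.0
      vertex 0.8 11.5 8.0
    endloop
  endfacet
  facet normal 0.0000 0.0000 1.0000
    outer loop
      vertex 16.0 8.0 8.0
      vertex 0.8 11.5 8.0
      vertex 0.8 4.5 8.0
    endloop
  endfacet
  facet normal 0.0000 0.0000 1.0000
    outer loop
      vertex 16.0 8.0 8.0
      vertex 0.8 4.5 8.0
      vertex 6.2 0.2 8.0
    endloop
  endfacet
  facet normal 0.0000 0.0000 1.0000
    outer loop
      vertex 16.0 8.0 8.0
      vertex 6.2 0.2 8.0
      vertex 13.0 1.7 8.0
    endloop
  endfacet
  facet normal 0.9029 0.4299 0.0000
    outer loop
      vertex 16.0 8.0 0.0
      vertex 13.0 14.3 0.0
      vertex 13.0 14.3 8.0
    endloop
  endfacet
  facet normal 0.9029 0.4299 0.0000
    outer loop
      vertex 16.0 8.0 0.0
      vertex 13.0 14.3 8.0
      vertex 16.0 8.0 8.0
    endloop
  endfacet
  facet normal 0.2154 0.9765 0.0000
    outer loop
      vertex 13.0 14.3 0.0
      vertex 6.2 15.8 0.0
      vertex 6.2 15.8 8.0
    endloop
  endfacet
  facet normal 0.2154 0.9765 0.0000
    outer loop
      vertex 13.0 14.3 0.0
      vertex 6.2 15.8 8.0
      vertex 13.0 14.3 8.0
    endloop
  endfacet
  facet normal -0.6229 0.7823 0.0000
    outer loop
      vertex 6.2 15.8 0.0
      vertex 0.8 11.5 0.0
      vertex 0.8 11.5 8.0
    endloop
  endfacet
  facet normal -0.6229 0.7823 0.0000
    outer loop
      vertex 6.2 15.8 0.0
      vertex 0.8 11.5 8.0
      vertex 6.2 15.8 8.0
    endloop
  endfacet
  facet normal -1.0000 0.0000 0.0000
    outer loop
      vertex 0.8 11.5 0.0
      vertex 0.8 4.5 0.0
      vertex 0.8 4.5 8.0
    endloop
  endfacet
  facet normal -1.0000 0.0000 0.0000
    outer loop
      vertex 0.8 11.5 0.0
      vertex 0.8 4.5 8.0
      vertex 0.8 11.5 8.0
    endloop
  endfacet
  facet normal -0.6229 -0.7823 0.0000
    outer loop
      vertex 0.8 4.5 0.0
      vertex 6.2 0.2 0.0
      vertex 6.2 0.2 8.0
    endloop
  endfacet
  facet normal -0.6229 -0.7823 0.0000
    outer loop
      vertex 0.8 4.5 0.0
      vertex 6.2 0.2 8.0
      vertex 0.8 4.5 8.0
    endloop
  endfacet
  facet normal 0.2154 -0.9765 0.0000
    outer loop
      vertex 6.2 0.2 0.0
      vertex 13.0 1.7 0.0
      vertex 13.0 1.7 8.0
    endloop
  endfacet
  facet normal 0.2154 -0.9765 0.0000
    outer loop
      vertex 6.2 0.2 0.0
      vertex 13.0 1.7 8.0
      vertex 6.2 0.2 8.0
    endloop
  endfacet
  facet normal 0.9029 -0.4299 0.0000
    outer loop
      vertex 13.0 1.7 0.0
      vertex 16.0 8.0 0.0
      vertex 16.0 8.0 8.0
    endloop
  endfacet
  facet normal 0.9029 -0.4299 0.0000
    outer loop
      vertex 13.0 1.7 0.0
      vertex 16.0 8.0 8.0
      vertex 13.0 1.7 8.0
    endloop
  endfacet
endsolid part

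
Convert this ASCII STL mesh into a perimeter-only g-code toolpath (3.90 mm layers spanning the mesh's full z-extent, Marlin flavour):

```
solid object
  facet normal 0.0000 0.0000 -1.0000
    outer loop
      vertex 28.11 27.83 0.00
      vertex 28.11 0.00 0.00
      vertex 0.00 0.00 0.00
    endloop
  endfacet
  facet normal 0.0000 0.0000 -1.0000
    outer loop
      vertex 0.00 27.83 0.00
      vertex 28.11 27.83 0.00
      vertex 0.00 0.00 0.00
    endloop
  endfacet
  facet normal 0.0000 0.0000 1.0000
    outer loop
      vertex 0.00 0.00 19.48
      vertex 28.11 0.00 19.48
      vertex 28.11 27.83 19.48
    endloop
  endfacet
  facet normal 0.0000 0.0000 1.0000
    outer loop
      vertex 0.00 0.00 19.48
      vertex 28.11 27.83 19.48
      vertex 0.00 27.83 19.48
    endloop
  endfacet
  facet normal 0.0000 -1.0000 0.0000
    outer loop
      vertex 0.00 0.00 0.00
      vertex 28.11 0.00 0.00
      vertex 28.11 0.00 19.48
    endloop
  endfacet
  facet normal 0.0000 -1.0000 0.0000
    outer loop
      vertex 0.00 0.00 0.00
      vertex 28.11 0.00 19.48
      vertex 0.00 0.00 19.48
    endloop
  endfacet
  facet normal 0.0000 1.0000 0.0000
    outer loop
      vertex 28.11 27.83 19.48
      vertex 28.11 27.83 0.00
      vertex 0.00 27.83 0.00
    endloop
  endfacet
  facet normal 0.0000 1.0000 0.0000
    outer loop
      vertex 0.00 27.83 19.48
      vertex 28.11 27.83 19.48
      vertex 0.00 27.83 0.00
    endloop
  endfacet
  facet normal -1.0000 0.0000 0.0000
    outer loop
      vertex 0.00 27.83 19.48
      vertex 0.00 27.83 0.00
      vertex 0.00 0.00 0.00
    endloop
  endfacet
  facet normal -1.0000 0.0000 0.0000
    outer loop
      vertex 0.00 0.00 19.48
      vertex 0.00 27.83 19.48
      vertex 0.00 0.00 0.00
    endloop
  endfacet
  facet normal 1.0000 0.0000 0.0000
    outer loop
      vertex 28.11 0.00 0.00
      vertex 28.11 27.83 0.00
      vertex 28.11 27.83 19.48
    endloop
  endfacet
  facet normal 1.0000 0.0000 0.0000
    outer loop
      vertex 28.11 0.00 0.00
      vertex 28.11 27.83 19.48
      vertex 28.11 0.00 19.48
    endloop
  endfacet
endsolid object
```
; perimeter-only toolpath
G21 ; units = mm
G90 ; absolute positioning
G28 ; home
; layer 1
G0 Z3.90
G0 X0.00 Y0.00
G1 X28.11 Y0.00
G1 X28.11 Y27.83
G1 X0.00 Y27.83
G1 X0.00 Y0.00
; layer 2
G0 Z7.79
G0 X0.00 Y0.00
G1 X28.11 Y0.00
G1 X28.11 Y27.83
G1 X0.00 Y27.83
G1 X0.00 Y0.00
; layer 3
G0 Z11.69
G0 X0.00 Y0.00
G1 X28.11 Y0.00
G1 X28.11 Y27.83
G1 X0.00 Y27.83
G1 X0.00 Y0.00
; layer 4
G0 Z15.58
G0 X0.00 Y0.00
G1 X28.11 Y0.00
G1 X28.11 Y27.83
G1 X0.00 Y27.83
G1 X0.00 Y0.00
; layer 5
G0 Z19.48
G0 X0.00 Y0.00
G1 X28.11 Y0.00
G1 X28.11 Y27.83
G1 X0.00 Y27.83
G1 X0.00 Y0.00
M2 ; end

The solid is a rectangular box, roughly 28.1 × 27.8 mm footprint and 19.5 mm tall. Slicing at Δz = 3.90 mm — 5 equal slices spanning the solid's height, so layer i sits at z = i·h/5 — gives 5 non-empty perimeters. Each is a 4-segment closed polygon; G0 lifts to the layer z and rapids to the start vertex, then G1 traces the edges.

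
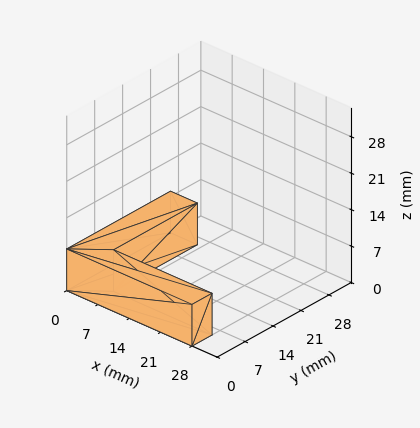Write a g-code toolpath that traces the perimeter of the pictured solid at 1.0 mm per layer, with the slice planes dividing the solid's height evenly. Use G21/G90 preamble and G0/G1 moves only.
Reading the render: the shape is an L-shaped prism: outer 28 × 26 mm, arm thicknesses ≈ 5 mm (horizontal) and 6 mm (vertical), extruded 8 mm in z (dimensions read to the nearest mm from the axis ticks). For the g-code, the solid's height is divided into equal slices at the stated Δz and each level perimeter traced with G1 moves after a G0 lift.

; perimeter-only toolpath
G21 ; units = mm
G90 ; absolute positioning
G28 ; home
; layer 1
G0 Z1.0
G0 X0.0 Y0.0
G1 X28.0 Y0.0
G1 X28.0 Y5.0
G1 X6.0 Y5.0
G1 X6.0 Y26.0
G1 X0.0 Y26.0
G1 X0.0 Y0.0
; layer 2
G0 Z2.0
G0 X0.0 Y0.0
G1 X28.0 Y0.0
G1 X28.0 Y5.0
G1 X6.0 Y5.0
G1 X6.0 Y26.0
G1 X0.0 Y26.0
G1 X0.0 Y0.0
; layer 3
G0 Z3.0
G0 X0.0 Y0.0
G1 X28.0 Y0.0
G1 X28.0 Y5.0
G1 X6.0 Y5.0
G1 X6.0 Y26.0
G1 X0.0 Y26.0
G1 X0.0 Y0.0
; layer 4
G0 Z4.0
G0 X0.0 Y0.0
G1 X28.0 Y0.0
G1 X28.0 Y5.0
G1 X6.0 Y5.0
G1 X6.0 Y26.0
G1 X0.0 Y26.0
G1 X0.0 Y0.0
; layer 5
G0 Z5.0
G0 X0.0 Y0.0
G1 X28.0 Y0.0
G1 X28.0 Y5.0
G1 X6.0 Y5.0
G1 X6.0 Y26.0
G1 X0.0 Y26.0
G1 X0.0 Y0.0
; layer 6
G0 Z6.0
G0 X0.0 Y0.0
G1 X28.0 Y0.0
G1 X28.0 Y5.0
G1 X6.0 Y5.0
G1 X6.0 Y26.0
G1 X0.0 Y26.0
G1 X0.0 Y0.0
; layer 7
G0 Z7.0
G0 X0.0 Y0.0
G1 X28.0 Y0.0
G1 X28.0 Y5.0
G1 X6.0 Y5.0
G1 X6.0 Y26.0
G1 X0.0 Y26.0
G1 X0.0 Y0.0
; layer 8
G0 Z8.0
G0 X0.0 Y0.0
G1 X28.0 Y0.0
G1 X28.0 Y5.0
G1 X6.0 Y5.0
G1 X6.0 Y26.0
G1 X0.0 Y26.0
G1 X0.0 Y0.0
M2 ; end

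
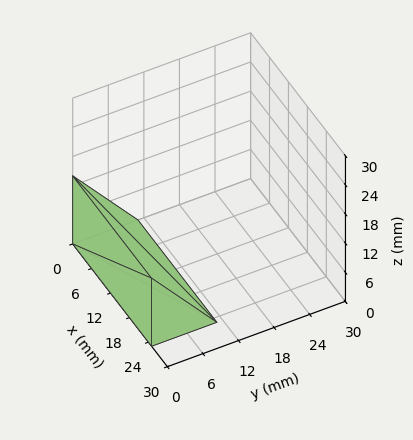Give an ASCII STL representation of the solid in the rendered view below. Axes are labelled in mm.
Reading the render: the shape is a wedge (ramp): 25 × 11 mm base, rising to 14 mm along the y=0 edge and sloping linearly to z=0 at y=11 (dimensions read to the nearest mm from the axis ticks). For the STL, each face is triangulated and given an outward normal.

solid part
  facet normal 0.0000 0.0000 -1.0000
    outer loop
      vertex 25.000 11.000 0.000
      vertex 25.000 0.000 0.000
      vertex 0.000 0.000 0.000
    endloop
  endfacet
  facet normal 0.0000 0.0000 -1.0000
    outer loop
      vertex 0.000 11.000 0.000
      vertex 25.000 11.000 0.000
      vertex 0.000 0.000 0.000
    endloop
  endfacet
  facet normal 0.0000 -1.0000 0.0000
    outer loop
      vertex 0.000 0.000 0.000
      vertex 25.000 0.000 0.000
      vertex 25.000 0.000 14.000
    endloop
  endfacet
  facet normal 0.0000 -1.0000 0.0000
    outer loop
      vertex 0.000 0.000 0.000
      vertex 25.000 0.000 14.000
      vertex 0.000 0.000 14.000
    endloop
  endfacet
  facet normal 0.0000 0.7863 0.6178
    outer loop
      vertex 0.000 0.000 14.000
      vertex 25.000 0.000 14.000
      vertex 25.000 11.000 0.000
    endloop
  endfacet
  facet normal 0.0000 0.7863 0.6178
    outer loop
      vertex 0.000 0.000 14.000
      vertex 25.000 11.000 0.000
      vertex 0.000 11.000 0.000
    endloop
  endfacet
  facet normal -1.0000 0.0000 0.0000
    outer loop
      vertex 0.000 0.000 14.000
      vertex 0.000 11.000 0.000
      vertex 0.000 0.000 0.000
    endloop
  endfacet
  facet normal 1.0000 0.0000 0.0000
    outer loop
      vertex 25.000 0.000 0.000
      vertex 25.000 11.000 0.000
      vertex 25.000 0.000 14.000
    endloop
  endfacet
endsolid part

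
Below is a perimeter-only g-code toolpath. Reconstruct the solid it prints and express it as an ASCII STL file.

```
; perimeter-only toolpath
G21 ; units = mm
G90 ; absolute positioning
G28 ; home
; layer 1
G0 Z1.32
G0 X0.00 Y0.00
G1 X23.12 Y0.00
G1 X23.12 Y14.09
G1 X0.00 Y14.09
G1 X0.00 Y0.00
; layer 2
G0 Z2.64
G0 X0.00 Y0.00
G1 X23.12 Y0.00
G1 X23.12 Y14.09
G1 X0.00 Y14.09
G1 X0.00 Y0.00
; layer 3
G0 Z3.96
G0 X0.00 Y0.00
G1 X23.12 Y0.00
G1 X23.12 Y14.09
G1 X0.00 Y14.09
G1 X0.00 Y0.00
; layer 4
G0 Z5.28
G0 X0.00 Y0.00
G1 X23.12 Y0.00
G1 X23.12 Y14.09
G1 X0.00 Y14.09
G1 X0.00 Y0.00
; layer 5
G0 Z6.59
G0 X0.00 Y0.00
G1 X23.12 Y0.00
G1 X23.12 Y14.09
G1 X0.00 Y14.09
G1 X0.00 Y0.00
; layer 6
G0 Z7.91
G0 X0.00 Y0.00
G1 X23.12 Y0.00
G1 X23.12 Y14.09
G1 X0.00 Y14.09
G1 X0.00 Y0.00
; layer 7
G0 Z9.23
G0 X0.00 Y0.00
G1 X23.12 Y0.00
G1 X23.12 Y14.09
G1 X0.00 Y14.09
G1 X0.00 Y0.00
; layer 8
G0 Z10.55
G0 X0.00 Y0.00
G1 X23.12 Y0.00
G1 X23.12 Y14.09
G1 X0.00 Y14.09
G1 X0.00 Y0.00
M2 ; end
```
solid part
  facet normal 0.0000 0.0000 -1.0000
    outer loop
      vertex 23.12 14.09 0.00
      vertex 23.12 0.00 0.00
      vertex 0.00 0.00 0.00
    endloop
  endfacet
  facet normal 0.0000 0.0000 -1.0000
    outer loop
      vertex 0.00 14.09 0.00
      vertex 23.12 14.09 0.00
      vertex 0.00 0.00 0.00
    endloop
  endfacet
  facet normal 0.0000 0.0000 1.0000
    outer loop
      vertex 0.00 0.00 10.55
      vertex 23.12 0.00 10.55
      vertex 23.12 14.09 10.55
    endloop
  endfacet
  facet normal 0.0000 0.0000 1.0000
    outer loop
      vertex 0.00 0.00 10.55
      vertex 23.12 14.09 10.55
      vertex 0.00 14.09 10.55
    endloop
  endfacet
  facet normal 0.0000 -1.0000 0.0000
    outer loop
      vertex 0.00 0.00 0.00
      vertex 23.12 0.00 0.00
      vertex 23.12 0.00 10.55
    endloop
  endfacet
  facet normal 0.0000 -1.0000 0.0000
    outer loop
      vertex 0.00 0.00 0.00
      vertex 23.12 0.00 10.55
      vertex 0.00 0.00 10.55
    endloop
  endfacet
  facet normal 0.0000 1.0000 0.0000
    outer loop
      vertex 23.12 14.09 10.55
      vertex 23.12 14.09 0.00
      vertex 0.00 14.09 0.00
    endloop
  endfacet
  facet normal 0.0000 1.0000 0.0000
    outer loop
      vertex 0.00 14.09 10.55
      vertex 23.12 14.09 10.55
      vertex 0.00 14.09 0.00
    endloop
  endfacet
  facet normal -1.0000 0.0000 0.0000
    outer loop
      vertex 0.00 14.09 10.55
      vertex 0.00 14.09 0.00
      vertex 0.00 0.00 0.00
    endloop
  endfacet
  facet normal -1.0000 0.0000 0.0000
    outer loop
      vertex 0.00 0.00 10.55
      vertex 0.00 14.09 10.55
      vertex 0.00 0.00 0.00
    endloop
  endfacet
  facet normal 1.0000 0.0000 0.0000
    outer loop
      vertex 23.12 0.00 0.00
      vertex 23.12 14.09 0.00
      vertex 23.12 14.09 10.55
    endloop
  endfacet
  facet normal 1.0000 0.0000 0.0000
    outer loop
      vertex 23.12 0.00 0.00
      vertex 23.12 14.09 10.55
      vertex 23.12 0.00 10.55
    endloop
  endfacet
endsolid part

The G0 Z moves step by Δz≈1.32 mm. Every layer's G1 loop is the same polygon, so the solid is a straight extrusion of it from z=0 to z≈10.6. Closing with flat bottom and top caps and triangulating gives 12 facets — a rectangular box, roughly 23.1 × 14.1 mm footprint and 10.6 mm tall.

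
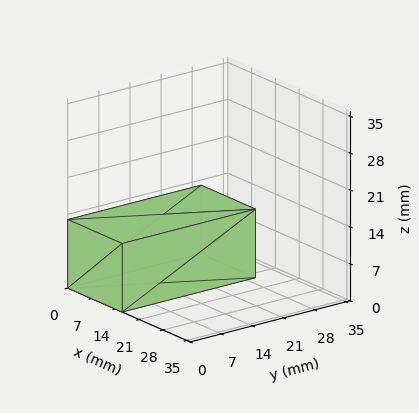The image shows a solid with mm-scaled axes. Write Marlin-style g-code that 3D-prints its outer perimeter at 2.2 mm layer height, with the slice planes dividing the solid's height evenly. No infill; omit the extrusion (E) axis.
Reading the render: the shape is a rectangular box, roughly 16 × 30 mm footprint and 13 mm tall (dimensions read to the nearest mm from the axis ticks). For the g-code, the solid's height is divided into equal slices at the stated Δz and each level perimeter traced with G1 moves after a G0 lift.

; perimeter-only toolpath
G21 ; units = mm
G90 ; absolute positioning
G28 ; home
; layer 1
G0 Z2.2
G0 X0.0 Y0.0
G1 X16.0 Y0.0
G1 X16.0 Y30.0
G1 X0.0 Y30.0
G1 X0.0 Y0.0
; layer 2
G0 Z4.3
G0 X0.0 Y0.0
G1 X16.0 Y0.0
G1 X16.0 Y30.0
G1 X0.0 Y30.0
G1 X0.0 Y0.0
; layer 3
G0 Z6.5
G0 X0.0 Y0.0
G1 X16.0 Y0.0
G1 X16.0 Y30.0
G1 X0.0 Y30.0
G1 X0.0 Y0.0
; layer 4
G0 Z8.7
G0 X0.0 Y0.0
G1 X16.0 Y0.0
G1 X16.0 Y30.0
G1 X0.0 Y30.0
G1 X0.0 Y0.0
; layer 5
G0 Z10.8
G0 X0.0 Y0.0
G1 X16.0 Y0.0
G1 X16.0 Y30.0
G1 X0.0 Y30.0
G1 X0.0 Y0.0
; layer 6
G0 Z13.0
G0 X0.0 Y0.0
G1 X16.0 Y0.0
G1 X16.0 Y30.0
G1 X0.0 Y30.0
G1 X0.0 Y0.0
M2 ; end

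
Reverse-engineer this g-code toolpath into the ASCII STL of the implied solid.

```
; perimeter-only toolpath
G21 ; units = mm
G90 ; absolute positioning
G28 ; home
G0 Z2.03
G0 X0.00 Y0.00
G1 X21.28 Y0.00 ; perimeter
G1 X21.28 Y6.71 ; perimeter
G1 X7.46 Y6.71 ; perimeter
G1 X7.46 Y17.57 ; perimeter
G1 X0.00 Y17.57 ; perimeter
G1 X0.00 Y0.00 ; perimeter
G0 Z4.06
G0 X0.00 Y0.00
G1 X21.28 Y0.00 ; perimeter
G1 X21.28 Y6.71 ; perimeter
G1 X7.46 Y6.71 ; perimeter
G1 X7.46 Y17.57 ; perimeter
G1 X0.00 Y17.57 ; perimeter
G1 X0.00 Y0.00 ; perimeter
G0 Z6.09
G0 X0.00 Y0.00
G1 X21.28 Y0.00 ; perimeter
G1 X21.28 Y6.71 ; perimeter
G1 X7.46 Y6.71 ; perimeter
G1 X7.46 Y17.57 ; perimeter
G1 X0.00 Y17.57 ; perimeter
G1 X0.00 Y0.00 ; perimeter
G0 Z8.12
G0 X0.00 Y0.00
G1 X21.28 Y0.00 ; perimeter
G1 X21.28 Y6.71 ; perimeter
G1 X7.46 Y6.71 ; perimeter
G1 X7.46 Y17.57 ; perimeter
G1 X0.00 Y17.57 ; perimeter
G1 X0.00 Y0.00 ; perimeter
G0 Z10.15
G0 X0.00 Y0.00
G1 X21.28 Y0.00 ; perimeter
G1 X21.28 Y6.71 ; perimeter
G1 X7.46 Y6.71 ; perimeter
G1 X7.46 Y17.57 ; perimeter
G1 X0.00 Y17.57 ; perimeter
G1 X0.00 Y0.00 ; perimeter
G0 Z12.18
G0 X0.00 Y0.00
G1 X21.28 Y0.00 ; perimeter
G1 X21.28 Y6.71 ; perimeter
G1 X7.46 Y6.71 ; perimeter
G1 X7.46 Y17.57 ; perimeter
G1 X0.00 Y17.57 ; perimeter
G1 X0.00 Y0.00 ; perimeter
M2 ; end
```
solid part
  facet normal 0.0000 0.0000 -1.0000
    outer loop
      vertex 21.28 6.71 0.00
      vertex 21.28 0.00 0.00
      vertex 0.00 0.00 0.00
    endloop
  endfacet
  facet normal 0.0000 0.0000 -1.0000
    outer loop
      vertex 7.46 6.71 0.00
      vertex 21.28 6.71 0.00
      vertex 0.00 0.00 0.00
    endloop
  endfacet
  facet normal 0.0000 0.0000 -1.0000
    outer loop
      vertex 7.46 17.57 0.00
      vertex 7.46 6.71 0.00
      vertex 0.00 0.00 0.00
    endloop
  endfacet
  facet normal 0.0000 0.0000 -1.0000
    outer loop
      vertex 0.00 17.57 0.00
      vertex 7.46 17.57 0.00
      vertex 0.00 0.00 0.00
    endloop
  endfacet
  facet normal 0.0000 0.0000 1.0000
    outer loop
      vertex 0.00 0.00 12.18
      vertex 21.28 0.00 12.18
      vertex 21.28 6.71 12.18
    endloop
  endfacet
  facet normal 0.0000 0.0000 1.0000
    outer loop
      vertex 0.00 0.00 12.18
      vertex 21.28 6.71 12.18
      vertex 7.46 6.71 12.18
    endloop
  endfacet
  facet normal 0.0000 0.0000 1.0000
    outer loop
      vertex 0.00 0.00 12.18
      vertex 7.46 6.71 12.18
      vertex 7.46 17.57 12.18
    endloop
  endfacet
  facet normal 0.0000 0.0000 1.0000
    outer loop
      vertex 0.00 0.00 12.18
      vertex 7.46 17.57 12.18
      vertex 0.00 17.57 12.18
    endloop
  endfacet
  facet normal 0.0000 -1.0000 0.0000
    outer loop
      vertex 0.00 0.00 0.00
      vertex 21.28 0.00 0.00
      vertex 21.28 0.00 12.18
    endloop
  endfacet
  facet normal 0.0000 -1.0000 0.0000
    outer loop
      vertex 0.00 0.00 0.00
      vertex 21.28 0.00 12.18
      vertex 0.00 0.00 12.18
    endloop
  endfacet
  facet normal 1.0000 0.0000 0.0000
    outer loop
      vertex 21.28 0.00 0.00
      vertex 21.28 6.71 0.00
      vertex 21.28 6.71 12.18
    endloop
  endfacet
  facet normal 1.0000 0.0000 0.0000
    outer loop
      vertex 21.28 0.00 0.00
      vertex 21.28 6.71 12.18
      vertex 21.28 0.00 12.18
    endloop
  endfacet
  facet normal 0.0000 1.0000 0.0000
    outer loop
      vertex 21.28 6.71 0.00
      vertex 7.46 6.71 0.00
      vertex 7.46 6.71 12.18
    endloop
  endfacet
  facet normal 0.0000 1.0000 0.0000
    outer loop
      vertex 21.28 6.71 0.00
      vertex 7.46 6.71 12.18
      vertex 21.28 6.71 12.18
    endloop
  endfacet
  facet normal 1.0000 0.0000 0.0000
    outer loop
      vertex 7.46 6.71 0.00
      vertex 7.46 17.57 0.00
      vertex 7.46 17.57 12.18
    endloop
  endfacet
  facet normal 1.0000 0.0000 0.0000
    outer loop
      vertex 7.46 6.71 0.00
      vertex 7.46 17.57 12.18
      vertex 7.46 6.71 12.18
    endloop
  endfacet
  facet normal 0.0000 1.0000 0.0000
    outer loop
      vertex 7.46 17.57 0.00
      vertex 0.00 17.57 0.00
      vertex 0.00 17.57 12.18
    endloop
  endfacet
  facet normal 0.0000 1.0000 0.0000
    outer loop
      vertex 7.46 17.57 0.00
      vertex 0.00 17.57 12.18
      vertex 7.46 17.57 12.18
    endloop
  endfacet
  facet normal -1.0000 0.0000 0.0000
    outer loop
      vertex 0.00 17.57 0.00
      vertex 0.00 0.00 0.00
      vertex 0.00 0.00 12.18
    endloop
  endfacet
  facet normal -1.0000 0.0000 0.0000
    outer loop
      vertex 0.00 17.57 0.00
      vertex 0.00 0.00 12.18
      vertex 0.00 17.57 12.18
    endloop
  endfacet
endsolid part

The G0 Z moves step by Δz≈2.03 mm. Every layer's G1 loop is the same polygon, so the solid is a straight extrusion of it from z=0 to z≈12.2. Closing with flat bottom and top caps and triangulating gives 20 facets — an L-shaped prism: outer 21.3 × 17.6 mm, arm thicknesses ≈ 6.71 mm (horizontal) and 7.46 mm (vertical), extruded 12.2 mm in z.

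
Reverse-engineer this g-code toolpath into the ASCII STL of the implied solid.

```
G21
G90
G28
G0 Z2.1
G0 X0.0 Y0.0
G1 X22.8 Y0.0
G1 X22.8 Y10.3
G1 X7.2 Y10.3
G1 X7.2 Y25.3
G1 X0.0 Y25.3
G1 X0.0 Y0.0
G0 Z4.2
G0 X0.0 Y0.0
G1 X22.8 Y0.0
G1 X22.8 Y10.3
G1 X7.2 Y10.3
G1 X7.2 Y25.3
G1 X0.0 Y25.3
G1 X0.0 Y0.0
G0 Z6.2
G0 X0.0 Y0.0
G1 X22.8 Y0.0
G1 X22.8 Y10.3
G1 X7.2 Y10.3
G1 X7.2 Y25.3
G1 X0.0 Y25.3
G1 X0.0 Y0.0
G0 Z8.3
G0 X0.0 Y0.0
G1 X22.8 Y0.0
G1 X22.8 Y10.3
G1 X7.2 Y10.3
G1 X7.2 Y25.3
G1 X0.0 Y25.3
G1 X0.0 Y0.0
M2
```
solid part
  facet normal 0.0000 0.0000 -1.0000
    outer loop
      vertex 22.8 10.3 0.0
      vertex 22.8 0.0 0.0
      vertex 0.0 0.0 0.0
    endloop
  endfacet
  facet normal 0.0000 0.0000 -1.0000
    outer loop
      vertex 7.2 10.3 0.0
      vertex 22.8 10.3 0.0
      vertex 0.0 0.0 0.0
    endloop
  endfacet
  facet normal 0.0000 0.0000 -1.0000
    outer loop
      vertex 7.2 25.3 0.0
      vertex 7.2 10.3 0.0
      vertex 0.0 0.0 0.0
    endloop
  endfacet
  facet normal 0.0000 0.0000 -1.0000
    outer loop
      vertex 0.0 25.3 0.0
      vertex 7.2 25.3 0.0
      vertex 0.0 0.0 0.0
    endloop
  endfacet
  facet normal 0.0000 0.0000 1.0000
    outer loop
      vertex 0.0 0.0 8.3
      vertex 22.8 0.0 8.3
      vertex 22.8 10.3 8.3
    endloop
  endfacet
  facet normal 0.0000 0.0000 1.0000
    outer loop
      vertex 0.0 0.0 8.3
      vertex 22.8 10.3 8.3
      vertex 7.2 10.3 8.3
    endloop
  endfacet
  facet normal 0.0000 0.0000 1.0000
    outer loop
      vertex 0.0 0.0 8.3
      vertex 7.2 10.3 8.3
      vertex 7.2 25.3 8.3
    endloop
  endfacet
  facet normal 0.0000 0.0000 1.0000
    outer loop
      vertex 0.0 0.0 8.3
      vertex 7.2 25.3 8.3
      vertex 0.0 25.3 8.3
    endloop
  endfacet
  facet normal 0.0000 -1.0000 0.0000
    outer loop
      vertex 0.0 0.0 0.0
      vertex 22.8 0.0 0.0
      vertex 22.8 0.0 8.3
    endloop
  endfacet
  facet normal 0.0000 -1.0000 0.0000
    outer loop
      vertex 0.0 0.0 0.0
      vertex 22.8 0.0 8.3
      vertex 0.0 0.0 8.3
    endloop
  endfacet
  facet normal 1.0000 0.0000 0.0000
    outer loop
      vertex 22.8 0.0 0.0
      vertex 22.8 10.3 0.0
      vertex 22.8 10.3 8.3
    endloop
  endfacet
  facet normal 1.0000 0.0000 0.0000
    outer loop
      vertex 22.8 0.0 0.0
      vertex 22.8 10.3 8.3
      vertex 22.8 0.0 8.3
    endloop
  endfacet
  facet normal 0.0000 1.0000 0.0000
    outer loop
      vertex 22.8 10.3 0.0
      vertex 7.2 10.3 0.0
      vertex 7.2 10.3 8.3
    endloop
  endfacet
  facet normal 0.0000 1.0000 0.0000
    outer loop
      vertex 22.8 10.3 0.0
      vertex 7.2 10.3 8.3
      vertex 22.8 10.3 8.3
    endloop
  endfacet
  facet normal 1.0000 0.0000 0.0000
    outer loop
      vertex 7.2 10.3 0.0
      vertex 7.2 25.3 0.0
      vertex 7.2 25.3 8.3
    endloop
  endfacet
  facet normal 1.0000 0.0000 0.0000
    outer loop
      vertex 7.2 10.3 0.0
      vertex 7.2 25.3 8.3
      vertex 7.2 10.3 8.3
    endloop
  endfacet
  facet normal 0.0000 1.0000 0.0000
    outer loop
      vertex 7.2 25.3 0.0
      vertex 0.0 25.3 0.0
      vertex 0.0 25.3 8.3
    endloop
  endfacet
  facet normal 0.0000 1.0000 0.0000
    outer loop
      vertex 7.2 25.3 0.0
      vertex 0.0 25.3 8.3
      vertex 7.2 25.3 8.3
    endloop
  endfacet
  facet normal -1.0000 0.0000 0.0000
    outer loop
      vertex 0.0 25.3 0.0
      vertex 0.0 0.0 0.0
      vertex 0.0 0.0 8.3
    endloop
  endfacet
  facet normal -1.0000 0.0000 0.0000
    outer loop
      vertex 0.0 25.3 0.0
      vertex 0.0 0.0 8.3
      vertex 0.0 25.3 8.3
    endloop
  endfacet
endsolid part

The G0 Z moves step by Δz≈2.1 mm. Every layer's G1 loop is the same polygon, so the solid is a straight extrusion of it from z=0 to z≈8.3. Closing with flat bottom and top caps and triangulating gives 20 facets — an L-shaped prism: outer 22.8 × 25.3 mm, arm thicknesses ≈ 10.3 mm (horizontal) and 7.2 mm (vertical), extruded 8.3 mm in z.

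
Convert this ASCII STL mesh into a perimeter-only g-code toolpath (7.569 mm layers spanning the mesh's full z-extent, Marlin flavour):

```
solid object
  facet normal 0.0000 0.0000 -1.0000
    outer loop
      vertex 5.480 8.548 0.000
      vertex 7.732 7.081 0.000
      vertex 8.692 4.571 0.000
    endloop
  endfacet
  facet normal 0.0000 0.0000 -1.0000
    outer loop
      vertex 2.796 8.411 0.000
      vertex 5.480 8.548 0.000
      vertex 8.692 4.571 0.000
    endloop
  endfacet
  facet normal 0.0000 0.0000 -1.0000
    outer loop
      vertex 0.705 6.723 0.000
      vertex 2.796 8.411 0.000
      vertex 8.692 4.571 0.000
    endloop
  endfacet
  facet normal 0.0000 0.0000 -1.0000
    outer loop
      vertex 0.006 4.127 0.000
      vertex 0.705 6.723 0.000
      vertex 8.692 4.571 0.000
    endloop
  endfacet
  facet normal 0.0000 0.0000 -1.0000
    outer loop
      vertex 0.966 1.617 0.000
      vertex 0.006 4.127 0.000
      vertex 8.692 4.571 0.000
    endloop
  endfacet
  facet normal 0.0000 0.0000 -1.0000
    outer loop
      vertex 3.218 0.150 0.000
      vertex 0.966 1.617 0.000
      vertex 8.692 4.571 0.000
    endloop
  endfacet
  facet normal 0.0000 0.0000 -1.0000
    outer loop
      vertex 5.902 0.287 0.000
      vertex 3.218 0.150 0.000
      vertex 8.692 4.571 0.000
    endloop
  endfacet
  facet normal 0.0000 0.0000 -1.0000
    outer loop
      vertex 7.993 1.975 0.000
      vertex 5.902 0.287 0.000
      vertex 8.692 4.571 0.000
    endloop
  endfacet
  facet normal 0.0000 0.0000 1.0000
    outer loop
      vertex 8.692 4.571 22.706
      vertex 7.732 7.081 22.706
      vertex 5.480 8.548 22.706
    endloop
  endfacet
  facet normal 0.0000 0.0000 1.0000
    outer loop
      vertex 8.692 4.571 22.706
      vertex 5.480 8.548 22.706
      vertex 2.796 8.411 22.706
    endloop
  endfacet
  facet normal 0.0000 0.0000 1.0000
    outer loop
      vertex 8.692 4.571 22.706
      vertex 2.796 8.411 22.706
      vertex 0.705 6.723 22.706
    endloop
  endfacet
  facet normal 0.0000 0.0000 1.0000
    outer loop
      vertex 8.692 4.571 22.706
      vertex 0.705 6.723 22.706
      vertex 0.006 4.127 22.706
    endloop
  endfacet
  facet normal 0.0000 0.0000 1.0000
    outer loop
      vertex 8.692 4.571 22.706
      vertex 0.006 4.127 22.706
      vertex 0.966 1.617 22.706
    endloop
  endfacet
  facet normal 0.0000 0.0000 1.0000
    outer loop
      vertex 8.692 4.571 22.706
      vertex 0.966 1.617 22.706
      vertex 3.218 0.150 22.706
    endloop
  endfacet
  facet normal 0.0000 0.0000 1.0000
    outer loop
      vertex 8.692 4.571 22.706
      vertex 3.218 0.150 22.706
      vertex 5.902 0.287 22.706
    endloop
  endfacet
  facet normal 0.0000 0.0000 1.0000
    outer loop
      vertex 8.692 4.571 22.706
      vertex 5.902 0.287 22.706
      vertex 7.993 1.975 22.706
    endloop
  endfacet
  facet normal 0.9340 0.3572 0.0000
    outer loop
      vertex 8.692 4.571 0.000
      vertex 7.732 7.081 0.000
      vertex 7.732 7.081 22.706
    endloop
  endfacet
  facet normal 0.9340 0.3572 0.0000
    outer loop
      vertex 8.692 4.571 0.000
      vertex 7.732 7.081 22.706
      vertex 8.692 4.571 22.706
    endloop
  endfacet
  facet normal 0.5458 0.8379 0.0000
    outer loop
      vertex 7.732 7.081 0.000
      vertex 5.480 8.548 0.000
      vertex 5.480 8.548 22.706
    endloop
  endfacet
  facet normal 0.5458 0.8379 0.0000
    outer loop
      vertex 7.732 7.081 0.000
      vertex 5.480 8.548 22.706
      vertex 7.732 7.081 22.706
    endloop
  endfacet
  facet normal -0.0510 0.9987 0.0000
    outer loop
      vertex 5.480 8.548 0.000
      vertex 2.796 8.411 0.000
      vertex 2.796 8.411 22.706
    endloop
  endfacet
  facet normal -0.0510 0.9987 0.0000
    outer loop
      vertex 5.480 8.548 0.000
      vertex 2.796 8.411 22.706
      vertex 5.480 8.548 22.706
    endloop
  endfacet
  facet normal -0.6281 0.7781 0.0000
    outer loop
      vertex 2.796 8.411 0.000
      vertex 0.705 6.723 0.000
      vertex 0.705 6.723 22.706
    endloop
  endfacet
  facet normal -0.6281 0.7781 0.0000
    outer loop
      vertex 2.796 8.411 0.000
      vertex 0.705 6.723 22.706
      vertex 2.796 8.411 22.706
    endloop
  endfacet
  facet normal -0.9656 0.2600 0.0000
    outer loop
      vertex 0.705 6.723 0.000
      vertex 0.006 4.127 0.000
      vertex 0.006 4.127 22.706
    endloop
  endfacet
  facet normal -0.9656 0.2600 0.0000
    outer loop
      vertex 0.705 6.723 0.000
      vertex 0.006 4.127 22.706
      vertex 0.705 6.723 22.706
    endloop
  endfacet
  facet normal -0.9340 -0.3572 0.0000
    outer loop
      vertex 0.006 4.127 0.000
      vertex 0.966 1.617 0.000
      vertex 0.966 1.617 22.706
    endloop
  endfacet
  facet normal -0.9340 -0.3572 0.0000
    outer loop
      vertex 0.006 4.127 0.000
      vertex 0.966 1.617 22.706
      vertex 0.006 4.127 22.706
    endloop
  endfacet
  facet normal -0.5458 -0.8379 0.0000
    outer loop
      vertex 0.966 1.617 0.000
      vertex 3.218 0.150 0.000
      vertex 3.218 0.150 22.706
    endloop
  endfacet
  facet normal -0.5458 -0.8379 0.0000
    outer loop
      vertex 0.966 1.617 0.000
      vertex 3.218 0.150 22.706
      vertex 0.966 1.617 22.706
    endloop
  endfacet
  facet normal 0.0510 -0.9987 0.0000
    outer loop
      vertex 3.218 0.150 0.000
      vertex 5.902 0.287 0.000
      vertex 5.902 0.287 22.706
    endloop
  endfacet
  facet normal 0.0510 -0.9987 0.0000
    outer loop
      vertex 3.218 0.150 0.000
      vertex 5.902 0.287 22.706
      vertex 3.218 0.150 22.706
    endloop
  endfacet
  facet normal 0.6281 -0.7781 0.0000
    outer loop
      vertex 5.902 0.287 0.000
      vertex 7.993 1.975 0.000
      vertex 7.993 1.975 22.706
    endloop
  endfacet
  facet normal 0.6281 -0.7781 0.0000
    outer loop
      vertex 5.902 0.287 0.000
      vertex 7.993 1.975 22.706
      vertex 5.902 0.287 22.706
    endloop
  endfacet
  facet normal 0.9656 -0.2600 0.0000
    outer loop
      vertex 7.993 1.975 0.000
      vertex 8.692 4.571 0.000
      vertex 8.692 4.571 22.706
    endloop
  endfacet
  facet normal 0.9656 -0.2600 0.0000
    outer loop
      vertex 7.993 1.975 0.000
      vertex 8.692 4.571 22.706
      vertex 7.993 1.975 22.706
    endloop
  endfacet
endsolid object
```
; perimeter-only toolpath
G21 ; units = mm
G90 ; absolute positioning
G28 ; home
; layer 1
G0 Z7.569
G0 X8.692 Y4.571
G1 X7.732 Y7.081
G1 X5.480 Y8.548
G1 X2.796 Y8.411
G1 X0.705 Y6.723
G1 X0.006 Y4.127
G1 X0.966 Y1.617
G1 X3.218 Y0.150
G1 X5.902 Y0.287
G1 X7.993 Y1.975
G1 X8.692 Y4.571
; layer 2
G0 Z15.137
G0 X8.692 Y4.571
G1 X7.732 Y7.081
G1 X5.480 Y8.548
G1 X2.796 Y8.411
G1 X0.705 Y6.723
G1 X0.006 Y4.127
G1 X0.966 Y1.617
G1 X3.218 Y0.150
G1 X5.902 Y0.287
G1 X7.993 Y1.975
G1 X8.692 Y4.571
; layer 3
G0 Z22.706
G0 X8.692 Y4.571
G1 X7.732 Y7.081
G1 X5.480 Y8.548
G1 X2.796 Y8.411
G1 X0.705 Y6.723
G1 X0.006 Y4.127
G1 X0.966 Y1.617
G1 X3.218 Y0.150
G1 X5.902 Y0.287
G1 X7.993 Y1.975
G1 X8.692 Y4.571
M2 ; end

The solid is a regular 10-sided prism (a cylinder approximated with 10 flat sides), circumscribed radius ≈ 4.35 mm, height ≈ 22.7 mm. Slicing at Δz = 7.569 mm — 3 equal slices spanning the solid's height, so layer i sits at z = i·h/3 — gives 3 non-empty perimeters. Each is a 10-segment closed polygon; G0 lifts to the layer z and rapids to the start vertex, then G1 traces the edges.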